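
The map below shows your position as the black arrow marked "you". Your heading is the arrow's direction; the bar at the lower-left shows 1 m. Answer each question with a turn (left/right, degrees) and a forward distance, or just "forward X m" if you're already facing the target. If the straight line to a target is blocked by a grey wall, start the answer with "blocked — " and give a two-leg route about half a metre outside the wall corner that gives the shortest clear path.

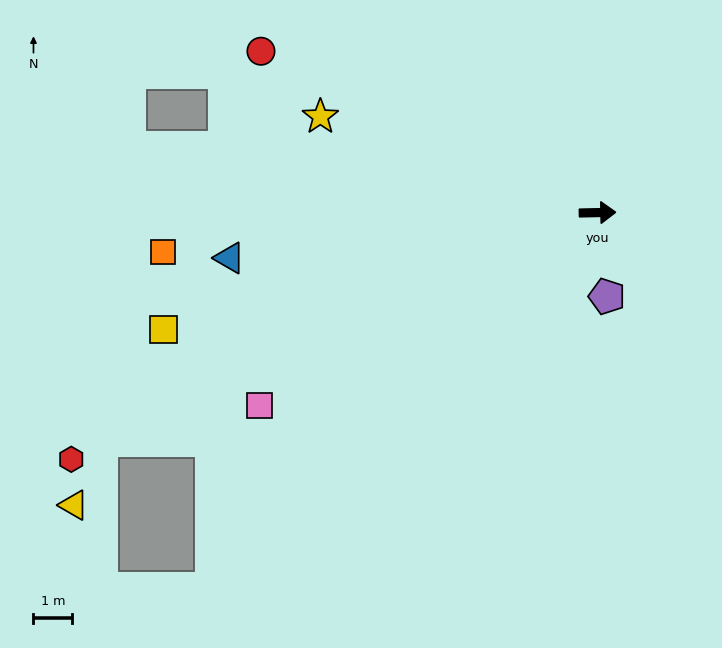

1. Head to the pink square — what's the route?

turn right 152°, forward 10.0 m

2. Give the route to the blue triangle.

turn right 174°, forward 9.5 m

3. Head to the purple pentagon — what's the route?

turn right 85°, forward 2.2 m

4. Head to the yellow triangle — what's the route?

blocked — turn right 157°, forward 14.0 m, then turn left 43°, forward 1.8 m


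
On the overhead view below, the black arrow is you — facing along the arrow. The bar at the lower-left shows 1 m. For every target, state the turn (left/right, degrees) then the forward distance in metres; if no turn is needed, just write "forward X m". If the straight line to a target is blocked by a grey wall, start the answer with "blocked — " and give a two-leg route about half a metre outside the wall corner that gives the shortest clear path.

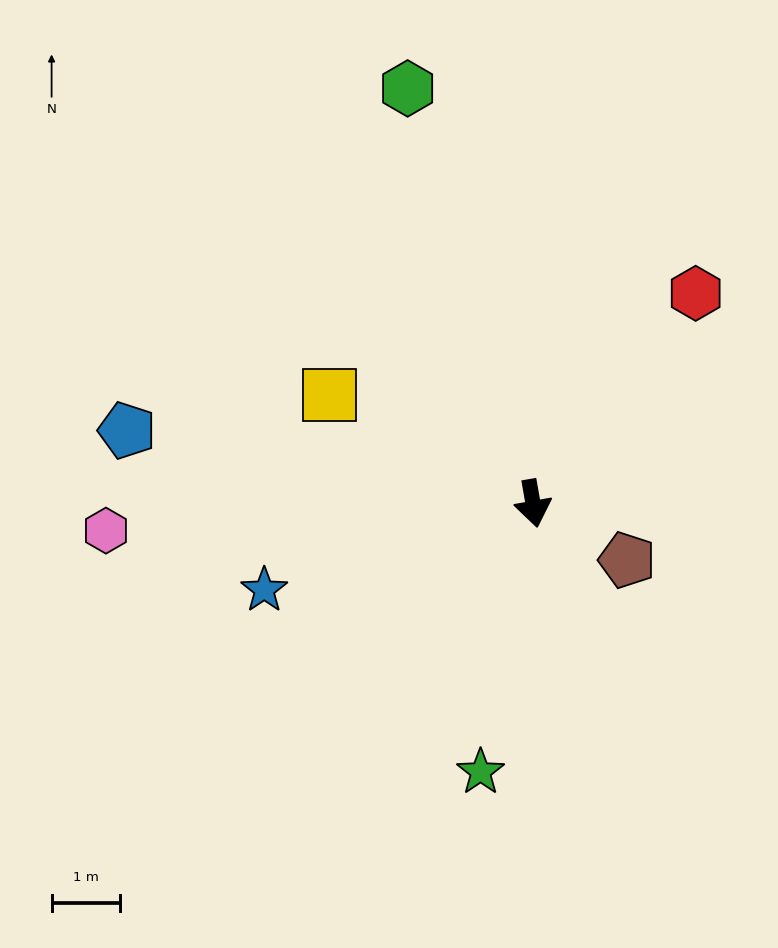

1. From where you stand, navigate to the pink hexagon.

turn right 96°, forward 6.3 m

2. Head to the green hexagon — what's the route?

turn right 173°, forward 6.4 m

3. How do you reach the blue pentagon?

turn right 110°, forward 6.0 m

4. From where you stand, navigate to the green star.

turn right 21°, forward 4.0 m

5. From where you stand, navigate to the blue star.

turn right 82°, forward 4.1 m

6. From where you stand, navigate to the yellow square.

turn right 128°, forward 3.4 m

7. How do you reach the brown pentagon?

turn left 49°, forward 1.6 m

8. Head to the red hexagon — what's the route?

turn left 132°, forward 3.9 m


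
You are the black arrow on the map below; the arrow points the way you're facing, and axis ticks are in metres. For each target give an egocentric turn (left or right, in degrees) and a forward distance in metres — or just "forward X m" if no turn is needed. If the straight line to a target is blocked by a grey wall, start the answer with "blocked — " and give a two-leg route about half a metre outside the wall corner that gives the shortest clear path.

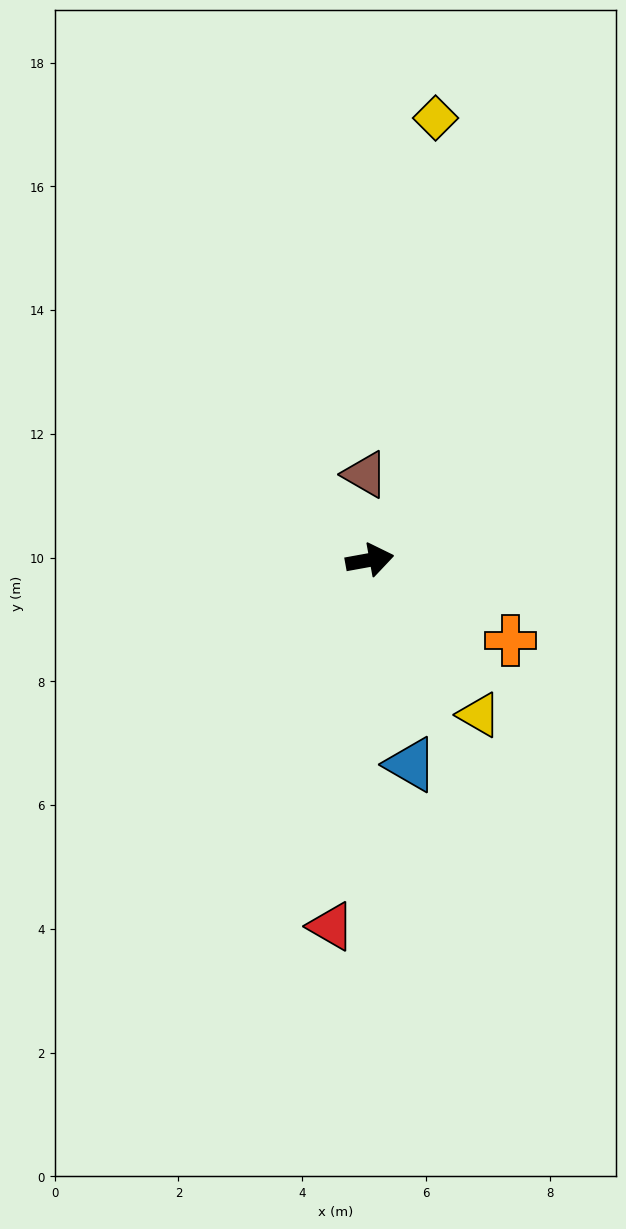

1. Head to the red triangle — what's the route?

turn right 106°, forward 6.0 m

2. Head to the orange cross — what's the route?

turn right 40°, forward 2.6 m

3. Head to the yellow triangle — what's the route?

turn right 65°, forward 3.1 m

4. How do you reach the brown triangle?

turn left 83°, forward 1.4 m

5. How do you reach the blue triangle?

turn right 89°, forward 3.4 m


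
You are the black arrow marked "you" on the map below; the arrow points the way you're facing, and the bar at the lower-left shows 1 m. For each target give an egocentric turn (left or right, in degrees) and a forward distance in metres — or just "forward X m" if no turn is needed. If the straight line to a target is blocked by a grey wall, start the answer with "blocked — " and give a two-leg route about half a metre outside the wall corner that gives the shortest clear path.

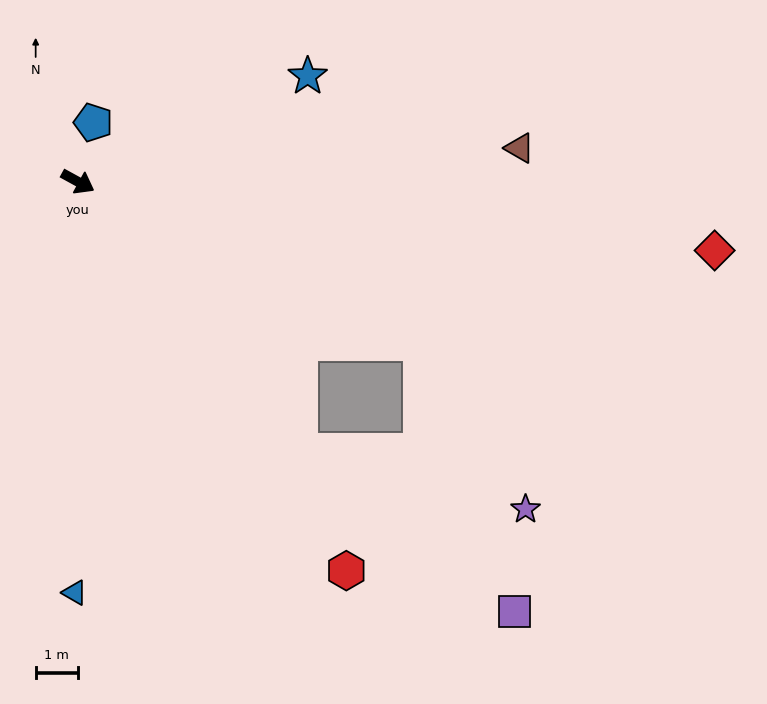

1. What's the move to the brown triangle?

turn left 33°, forward 10.5 m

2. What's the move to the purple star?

blocked — turn left 3°, forward 9.0 m, then turn right 32°, forward 4.6 m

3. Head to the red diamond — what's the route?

turn left 23°, forward 15.2 m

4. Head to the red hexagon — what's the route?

turn right 27°, forward 11.2 m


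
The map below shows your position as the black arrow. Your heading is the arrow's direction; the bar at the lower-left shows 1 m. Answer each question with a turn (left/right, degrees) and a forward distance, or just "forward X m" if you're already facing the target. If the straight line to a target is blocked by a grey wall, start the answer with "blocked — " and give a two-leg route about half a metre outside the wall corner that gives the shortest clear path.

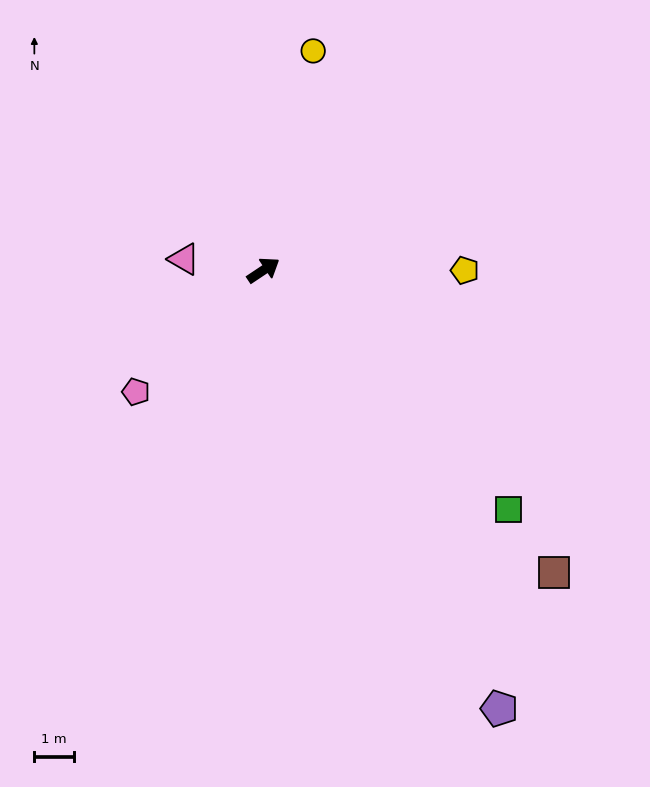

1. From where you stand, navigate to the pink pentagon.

turn right 170°, forward 4.5 m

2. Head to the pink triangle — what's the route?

turn left 138°, forward 2.0 m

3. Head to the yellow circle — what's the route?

turn left 44°, forward 5.7 m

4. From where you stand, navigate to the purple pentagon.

turn right 95°, forward 12.6 m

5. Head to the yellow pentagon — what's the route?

turn right 34°, forward 5.1 m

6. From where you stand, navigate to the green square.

turn right 78°, forward 8.6 m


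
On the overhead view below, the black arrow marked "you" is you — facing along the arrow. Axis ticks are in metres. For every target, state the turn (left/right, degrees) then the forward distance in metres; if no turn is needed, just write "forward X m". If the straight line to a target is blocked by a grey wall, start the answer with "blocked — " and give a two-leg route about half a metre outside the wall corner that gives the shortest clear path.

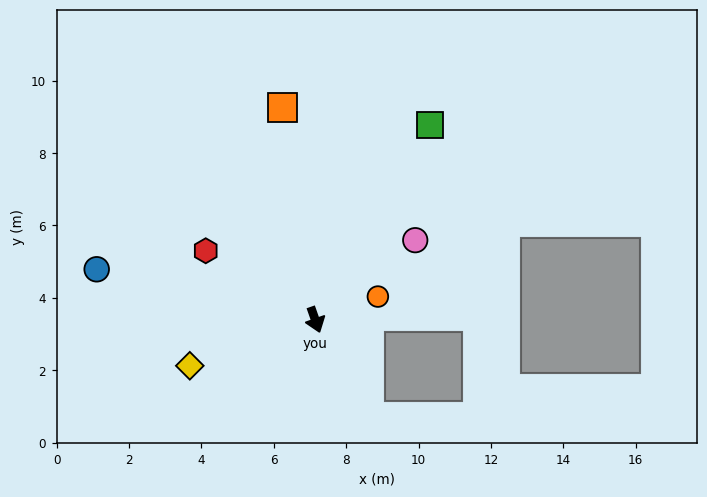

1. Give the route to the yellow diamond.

turn right 89°, forward 3.7 m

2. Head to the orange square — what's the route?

turn left 170°, forward 5.9 m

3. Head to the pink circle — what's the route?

turn left 109°, forward 3.5 m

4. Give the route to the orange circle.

turn left 91°, forward 1.8 m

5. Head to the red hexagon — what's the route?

turn right 142°, forward 3.6 m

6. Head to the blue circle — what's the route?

turn right 122°, forward 6.2 m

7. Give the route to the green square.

turn left 130°, forward 6.2 m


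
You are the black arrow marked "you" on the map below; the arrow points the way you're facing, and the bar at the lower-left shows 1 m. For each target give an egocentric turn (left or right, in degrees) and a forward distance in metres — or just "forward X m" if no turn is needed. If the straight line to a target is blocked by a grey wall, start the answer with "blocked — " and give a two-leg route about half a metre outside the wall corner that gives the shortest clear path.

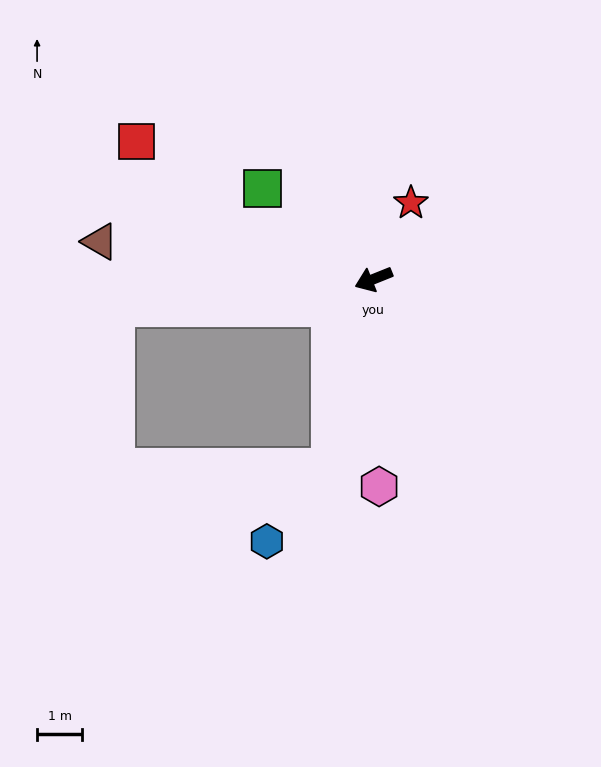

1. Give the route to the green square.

turn right 61°, forward 3.2 m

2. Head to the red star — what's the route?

turn right 138°, forward 1.9 m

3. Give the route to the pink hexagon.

turn left 70°, forward 4.6 m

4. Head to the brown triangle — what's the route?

turn right 30°, forward 6.1 m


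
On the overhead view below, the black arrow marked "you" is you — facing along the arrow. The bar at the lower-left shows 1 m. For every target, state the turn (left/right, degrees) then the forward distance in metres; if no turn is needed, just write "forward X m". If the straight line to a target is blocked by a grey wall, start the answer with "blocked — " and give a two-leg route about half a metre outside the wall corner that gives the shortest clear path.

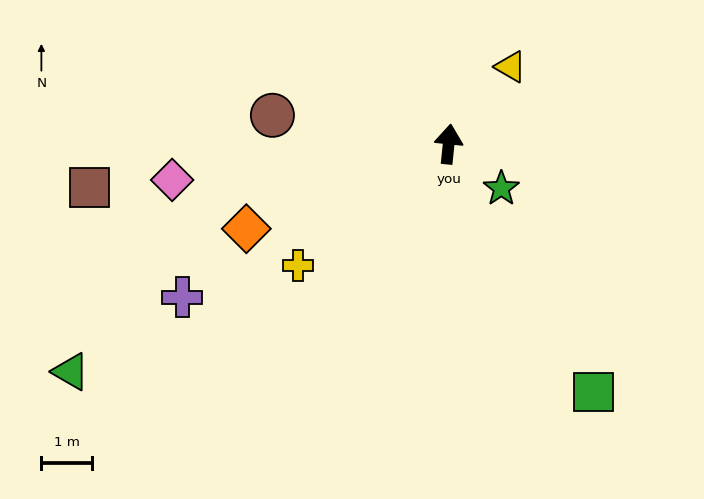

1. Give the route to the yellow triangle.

turn right 33°, forward 1.9 m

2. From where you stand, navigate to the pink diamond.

turn left 103°, forward 5.5 m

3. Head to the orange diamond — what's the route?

turn left 119°, forward 4.3 m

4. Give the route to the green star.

turn right 124°, forward 1.4 m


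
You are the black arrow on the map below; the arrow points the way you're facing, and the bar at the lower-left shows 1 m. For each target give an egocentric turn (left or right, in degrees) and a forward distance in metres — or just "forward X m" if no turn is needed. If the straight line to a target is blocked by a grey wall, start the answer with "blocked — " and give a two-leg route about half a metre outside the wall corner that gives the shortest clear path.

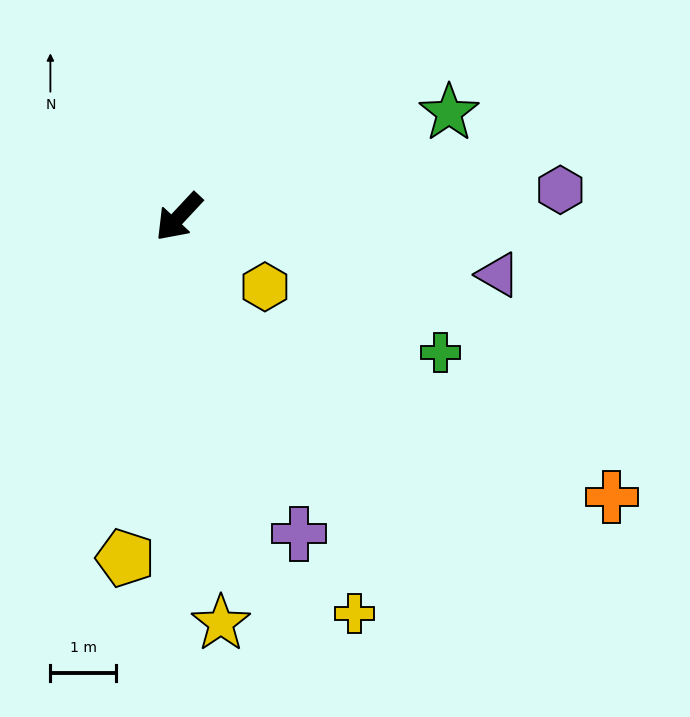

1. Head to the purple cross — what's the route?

turn left 64°, forward 5.2 m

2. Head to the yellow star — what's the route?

turn left 49°, forward 6.2 m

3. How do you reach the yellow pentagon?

turn left 34°, forward 5.3 m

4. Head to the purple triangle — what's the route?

turn left 123°, forward 5.0 m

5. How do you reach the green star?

turn left 154°, forward 4.4 m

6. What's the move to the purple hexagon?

turn left 137°, forward 5.9 m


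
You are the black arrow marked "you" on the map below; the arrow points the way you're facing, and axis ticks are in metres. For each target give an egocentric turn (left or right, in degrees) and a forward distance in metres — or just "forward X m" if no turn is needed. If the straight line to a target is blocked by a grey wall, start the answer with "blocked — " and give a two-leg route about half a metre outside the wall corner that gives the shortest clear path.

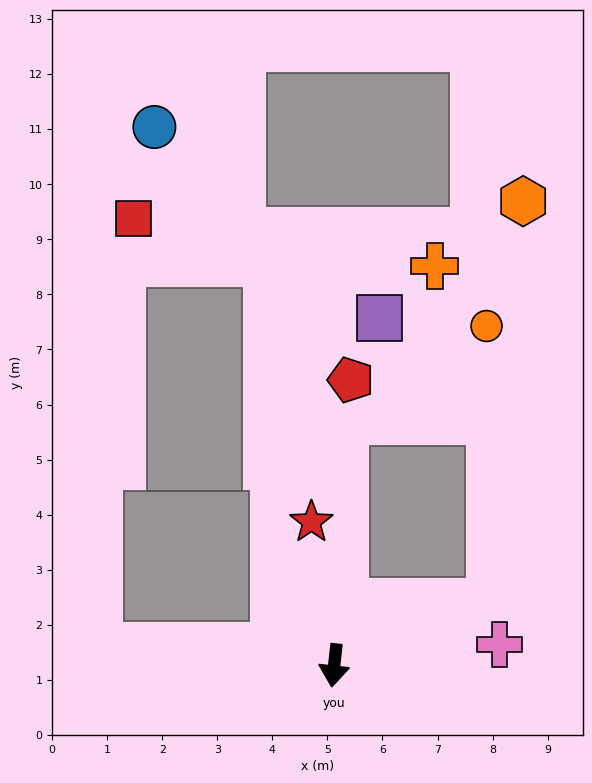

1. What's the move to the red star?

turn right 165°, forward 2.6 m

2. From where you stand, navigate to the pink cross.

turn left 104°, forward 3.0 m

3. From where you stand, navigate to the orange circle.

blocked — turn left 119°, forward 3.1 m, then turn left 68°, forward 5.0 m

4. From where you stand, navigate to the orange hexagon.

blocked — turn left 119°, forward 3.1 m, then turn left 63°, forward 7.3 m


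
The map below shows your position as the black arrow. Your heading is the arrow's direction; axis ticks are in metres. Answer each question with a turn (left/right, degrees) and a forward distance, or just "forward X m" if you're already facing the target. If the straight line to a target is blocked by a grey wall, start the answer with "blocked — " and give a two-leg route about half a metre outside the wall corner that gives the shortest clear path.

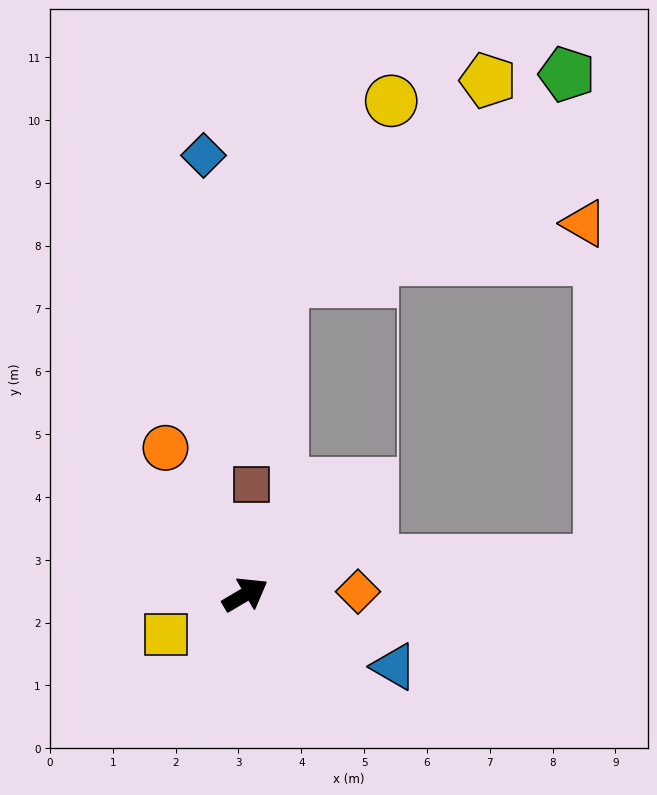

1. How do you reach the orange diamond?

turn right 29°, forward 1.8 m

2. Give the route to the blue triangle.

turn right 56°, forward 2.6 m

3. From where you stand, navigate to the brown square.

turn left 56°, forward 1.8 m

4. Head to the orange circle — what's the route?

turn left 88°, forward 2.7 m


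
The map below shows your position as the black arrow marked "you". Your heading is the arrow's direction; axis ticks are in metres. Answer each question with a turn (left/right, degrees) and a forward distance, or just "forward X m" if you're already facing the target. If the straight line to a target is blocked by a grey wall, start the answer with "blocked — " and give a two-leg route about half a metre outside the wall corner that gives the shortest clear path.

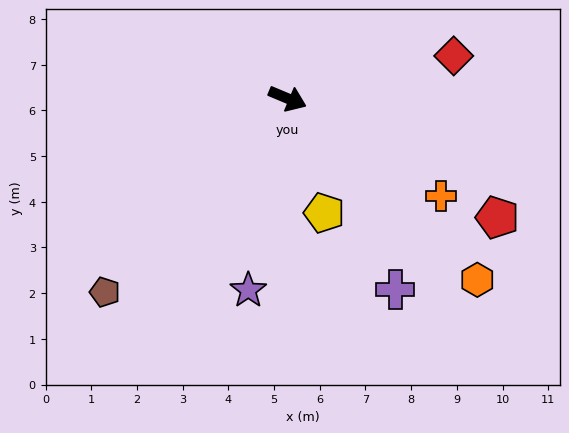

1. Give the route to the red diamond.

turn left 37°, forward 3.8 m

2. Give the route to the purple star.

turn right 79°, forward 4.3 m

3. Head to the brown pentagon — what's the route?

turn right 111°, forward 5.8 m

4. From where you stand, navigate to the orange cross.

turn right 10°, forward 4.0 m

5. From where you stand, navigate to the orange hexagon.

turn right 21°, forward 5.7 m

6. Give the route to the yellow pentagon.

turn right 50°, forward 2.6 m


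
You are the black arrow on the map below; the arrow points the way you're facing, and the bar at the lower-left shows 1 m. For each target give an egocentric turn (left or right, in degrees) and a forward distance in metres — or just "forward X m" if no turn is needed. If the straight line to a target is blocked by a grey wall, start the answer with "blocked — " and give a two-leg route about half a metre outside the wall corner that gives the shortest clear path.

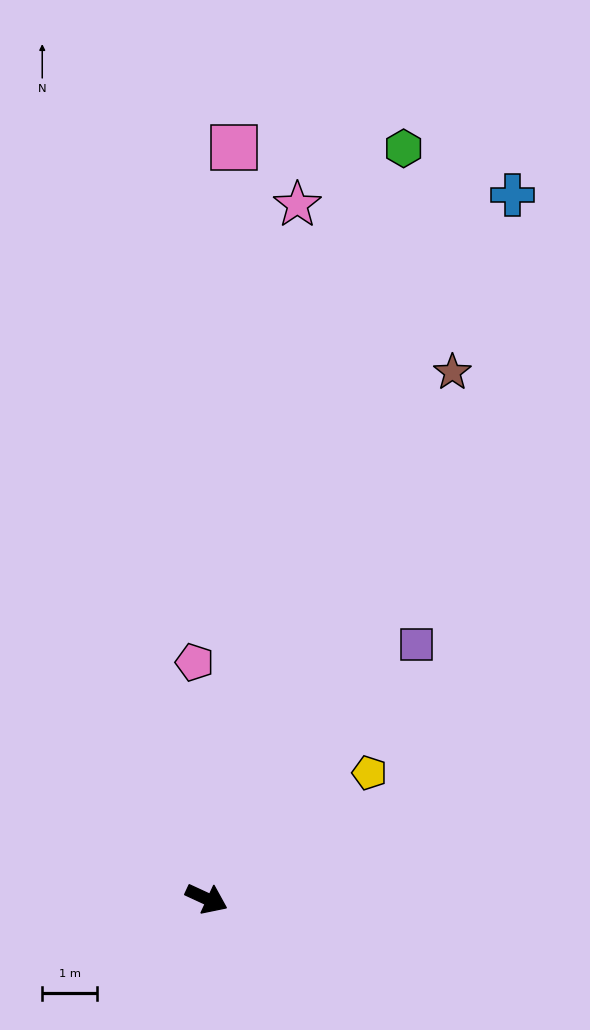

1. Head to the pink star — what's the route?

turn left 107°, forward 12.7 m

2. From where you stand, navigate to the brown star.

turn left 90°, forward 10.5 m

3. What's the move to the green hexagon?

turn left 100°, forward 14.1 m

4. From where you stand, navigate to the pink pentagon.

turn left 118°, forward 4.3 m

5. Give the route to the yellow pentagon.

turn left 63°, forward 3.7 m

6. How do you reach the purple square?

turn left 75°, forward 6.0 m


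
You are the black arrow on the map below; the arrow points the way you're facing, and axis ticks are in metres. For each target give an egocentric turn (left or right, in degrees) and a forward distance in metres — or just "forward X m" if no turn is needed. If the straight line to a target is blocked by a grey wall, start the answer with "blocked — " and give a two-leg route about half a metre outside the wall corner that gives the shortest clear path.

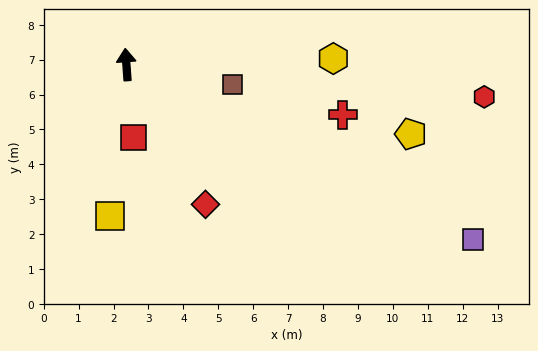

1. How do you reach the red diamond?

turn right 155°, forward 4.6 m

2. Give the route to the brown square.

turn right 105°, forward 3.1 m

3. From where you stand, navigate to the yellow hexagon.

turn right 92°, forward 5.9 m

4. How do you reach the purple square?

turn right 121°, forward 11.1 m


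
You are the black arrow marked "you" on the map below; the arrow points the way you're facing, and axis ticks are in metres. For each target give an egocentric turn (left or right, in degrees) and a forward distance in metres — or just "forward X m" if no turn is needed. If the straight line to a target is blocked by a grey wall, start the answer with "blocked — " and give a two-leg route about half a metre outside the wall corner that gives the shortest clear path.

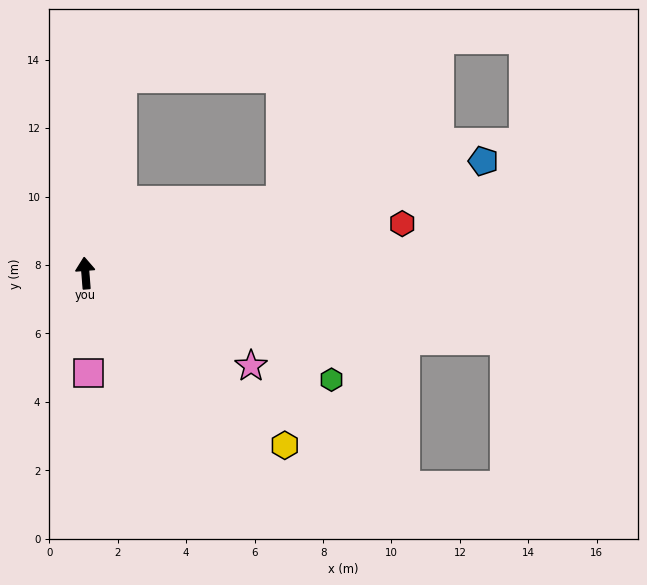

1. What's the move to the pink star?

turn right 124°, forward 5.6 m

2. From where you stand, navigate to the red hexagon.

turn right 86°, forward 9.4 m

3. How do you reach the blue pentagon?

turn right 79°, forward 12.1 m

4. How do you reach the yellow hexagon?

turn right 135°, forward 7.7 m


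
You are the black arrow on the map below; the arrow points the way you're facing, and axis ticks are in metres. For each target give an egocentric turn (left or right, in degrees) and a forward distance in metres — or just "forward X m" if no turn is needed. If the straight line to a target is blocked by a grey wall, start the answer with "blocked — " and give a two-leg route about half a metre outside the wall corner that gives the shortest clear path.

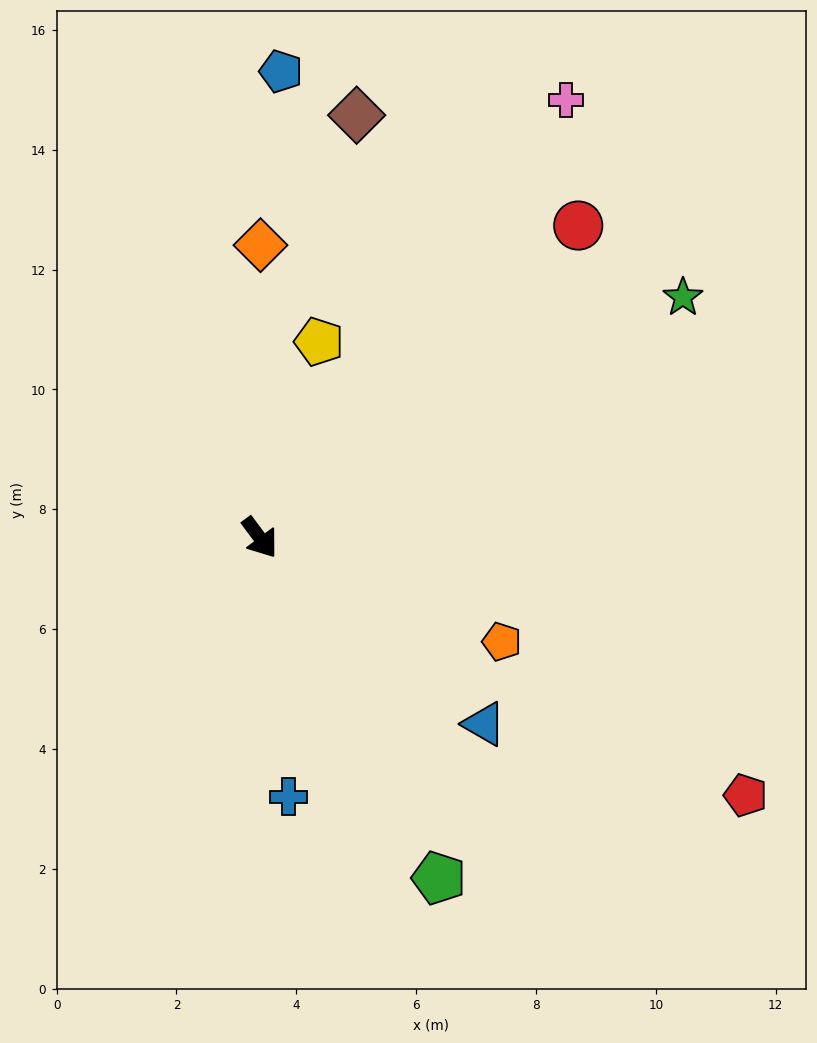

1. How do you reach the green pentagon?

turn right 9°, forward 6.4 m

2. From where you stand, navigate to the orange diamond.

turn left 143°, forward 4.9 m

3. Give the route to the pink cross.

turn left 108°, forward 8.9 m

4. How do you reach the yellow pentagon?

turn left 126°, forward 3.4 m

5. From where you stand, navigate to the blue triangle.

turn left 14°, forward 4.9 m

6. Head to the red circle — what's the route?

turn left 98°, forward 7.4 m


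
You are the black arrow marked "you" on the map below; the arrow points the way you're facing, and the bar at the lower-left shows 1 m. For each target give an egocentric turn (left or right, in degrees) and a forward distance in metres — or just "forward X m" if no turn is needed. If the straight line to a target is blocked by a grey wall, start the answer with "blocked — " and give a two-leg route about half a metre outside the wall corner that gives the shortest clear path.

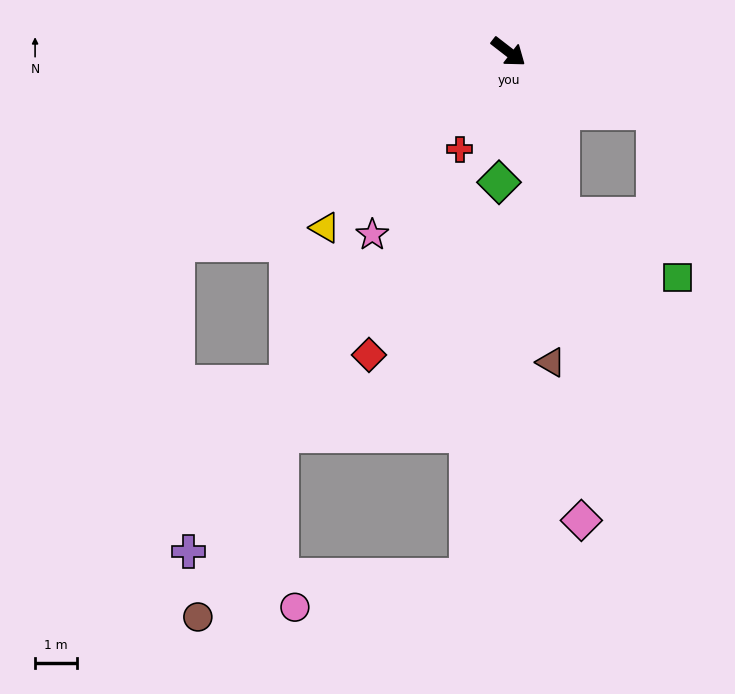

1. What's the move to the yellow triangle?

turn right 98°, forward 6.0 m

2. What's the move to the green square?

blocked — turn right 34°, forward 4.1 m, then turn left 43°, forward 3.1 m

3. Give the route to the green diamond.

turn right 56°, forward 3.1 m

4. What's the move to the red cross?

turn right 79°, forward 2.6 m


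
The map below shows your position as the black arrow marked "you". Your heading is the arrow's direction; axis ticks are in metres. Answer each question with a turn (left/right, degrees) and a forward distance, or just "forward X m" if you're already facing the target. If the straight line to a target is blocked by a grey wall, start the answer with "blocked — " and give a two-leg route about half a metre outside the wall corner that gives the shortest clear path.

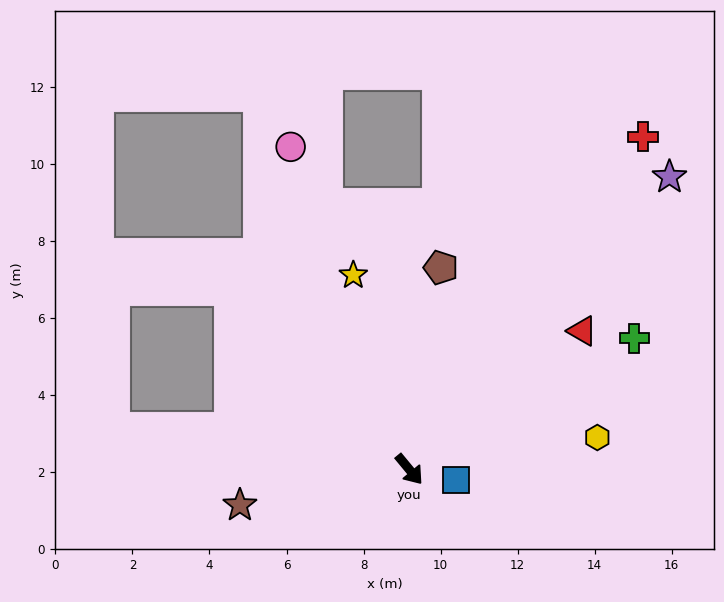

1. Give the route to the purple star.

turn left 99°, forward 10.2 m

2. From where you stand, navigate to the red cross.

turn left 105°, forward 10.6 m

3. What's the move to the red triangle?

turn left 89°, forward 5.8 m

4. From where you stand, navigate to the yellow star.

turn left 156°, forward 5.2 m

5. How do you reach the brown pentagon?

turn left 131°, forward 5.3 m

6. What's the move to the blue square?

turn left 38°, forward 1.3 m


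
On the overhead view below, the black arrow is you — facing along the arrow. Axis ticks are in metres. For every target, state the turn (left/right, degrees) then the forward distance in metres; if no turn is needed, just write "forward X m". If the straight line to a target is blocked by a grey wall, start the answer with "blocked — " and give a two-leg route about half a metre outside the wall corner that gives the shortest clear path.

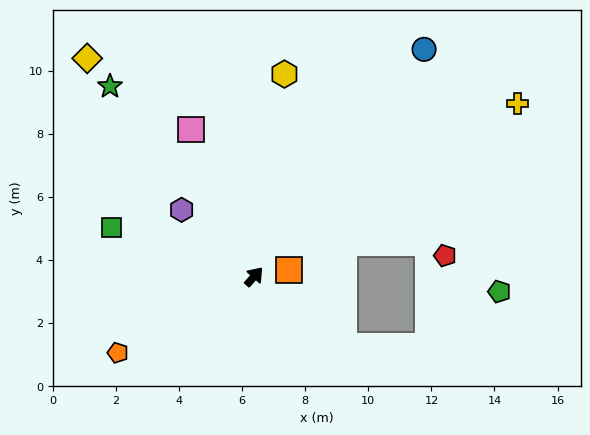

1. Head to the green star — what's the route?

turn left 79°, forward 7.6 m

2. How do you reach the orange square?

turn right 38°, forward 1.1 m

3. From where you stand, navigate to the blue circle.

turn left 5°, forward 9.0 m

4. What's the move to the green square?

turn left 112°, forward 4.8 m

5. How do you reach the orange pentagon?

turn left 161°, forward 4.9 m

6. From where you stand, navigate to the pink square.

turn left 65°, forward 5.1 m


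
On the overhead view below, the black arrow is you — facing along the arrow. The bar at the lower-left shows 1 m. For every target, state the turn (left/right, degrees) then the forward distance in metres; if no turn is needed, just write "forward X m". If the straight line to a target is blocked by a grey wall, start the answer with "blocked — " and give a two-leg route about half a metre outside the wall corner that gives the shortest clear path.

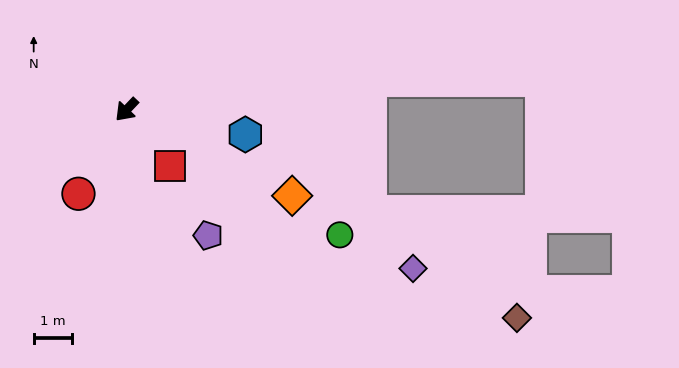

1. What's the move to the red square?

turn left 81°, forward 1.8 m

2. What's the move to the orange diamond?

turn left 106°, forward 4.9 m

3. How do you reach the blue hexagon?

turn left 122°, forward 3.2 m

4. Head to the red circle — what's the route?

turn left 14°, forward 2.5 m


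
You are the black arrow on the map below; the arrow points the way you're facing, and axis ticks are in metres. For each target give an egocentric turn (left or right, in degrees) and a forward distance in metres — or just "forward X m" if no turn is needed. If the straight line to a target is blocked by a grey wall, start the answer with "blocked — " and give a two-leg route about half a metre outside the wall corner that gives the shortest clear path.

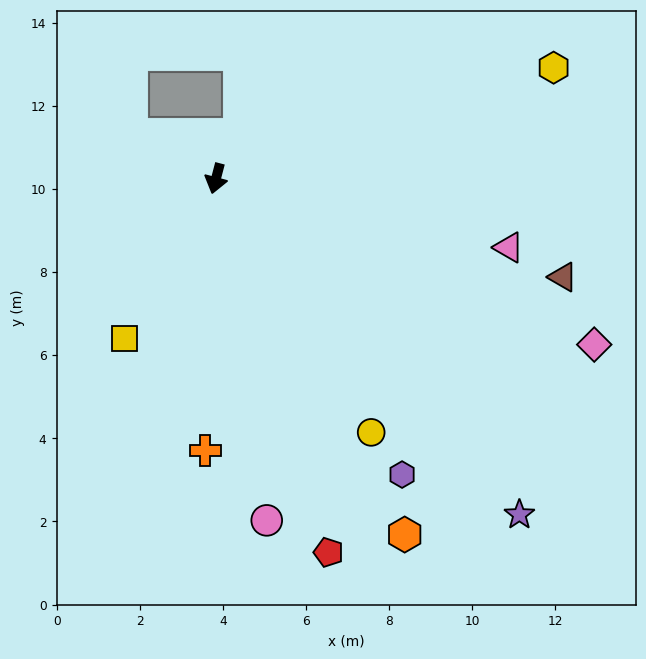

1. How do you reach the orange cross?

turn left 12°, forward 6.6 m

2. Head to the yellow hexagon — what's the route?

turn left 123°, forward 8.6 m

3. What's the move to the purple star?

turn left 57°, forward 10.9 m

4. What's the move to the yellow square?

turn right 15°, forward 4.4 m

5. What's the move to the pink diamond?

turn left 81°, forward 9.9 m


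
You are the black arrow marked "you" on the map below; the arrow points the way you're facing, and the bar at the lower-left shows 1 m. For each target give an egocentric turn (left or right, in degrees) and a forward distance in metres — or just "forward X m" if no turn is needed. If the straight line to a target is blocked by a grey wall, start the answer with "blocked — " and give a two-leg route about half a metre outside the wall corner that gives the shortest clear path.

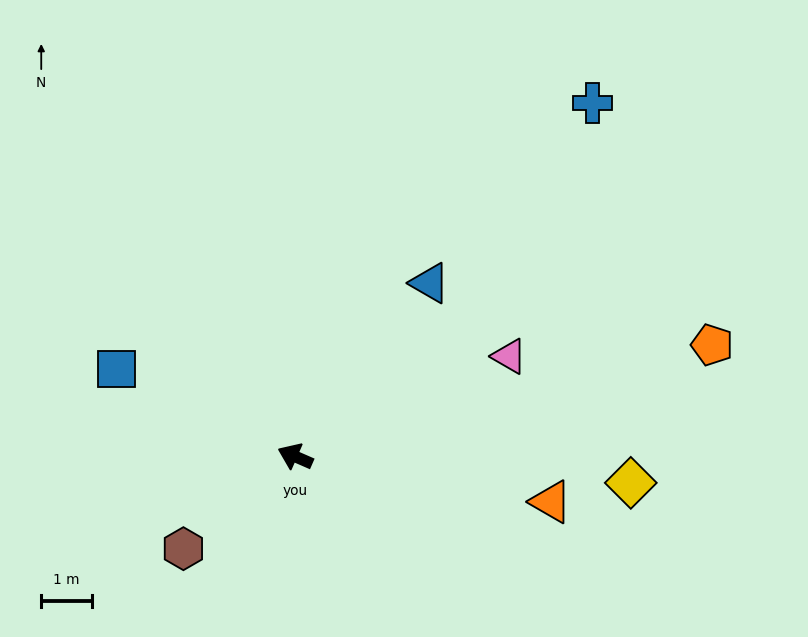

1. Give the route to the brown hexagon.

turn left 63°, forward 2.9 m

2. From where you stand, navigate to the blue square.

turn right 3°, forward 3.9 m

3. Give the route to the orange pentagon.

turn right 141°, forward 8.6 m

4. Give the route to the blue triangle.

turn right 104°, forward 4.4 m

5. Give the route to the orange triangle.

turn right 166°, forward 5.1 m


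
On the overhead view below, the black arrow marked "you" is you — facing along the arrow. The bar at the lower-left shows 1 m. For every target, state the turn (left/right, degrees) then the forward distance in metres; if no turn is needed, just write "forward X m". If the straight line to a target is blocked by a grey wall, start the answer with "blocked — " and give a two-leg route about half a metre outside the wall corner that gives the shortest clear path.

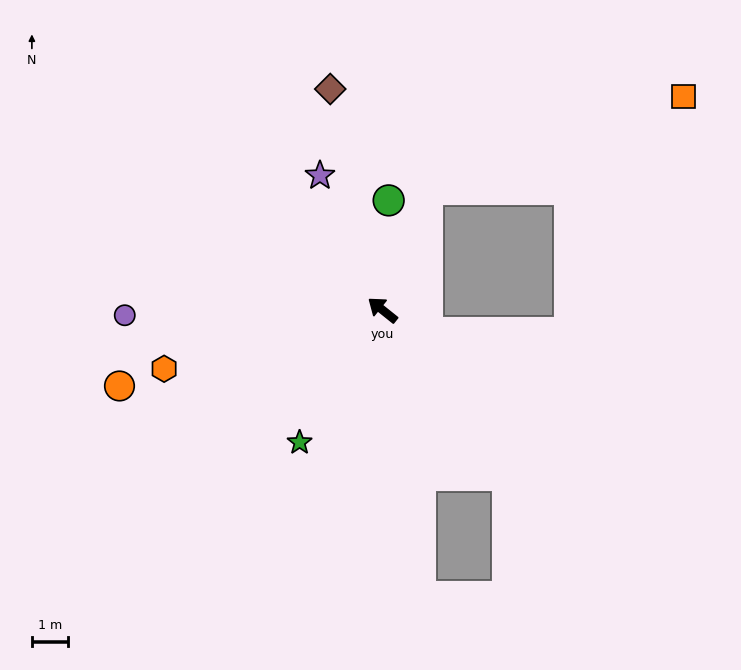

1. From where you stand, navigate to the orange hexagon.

turn left 54°, forward 6.2 m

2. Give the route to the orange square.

blocked — turn right 72°, forward 3.5 m, then turn right 49°, forward 7.5 m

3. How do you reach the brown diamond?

turn right 38°, forward 6.3 m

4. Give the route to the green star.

turn left 97°, forward 4.3 m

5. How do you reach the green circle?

turn right 55°, forward 3.0 m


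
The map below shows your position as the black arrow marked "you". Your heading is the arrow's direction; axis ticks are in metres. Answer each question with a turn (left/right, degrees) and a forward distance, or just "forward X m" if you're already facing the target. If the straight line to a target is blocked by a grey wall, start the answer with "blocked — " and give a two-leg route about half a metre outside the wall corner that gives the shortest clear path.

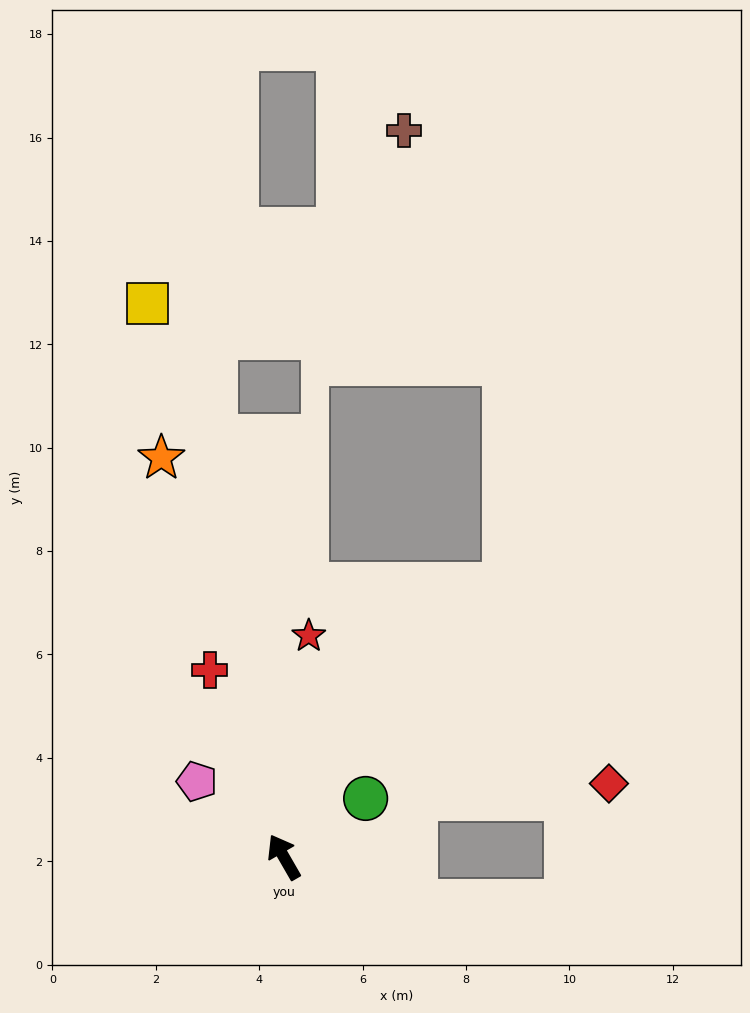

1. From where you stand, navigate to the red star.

turn right 36°, forward 4.3 m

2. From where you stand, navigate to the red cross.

turn right 8°, forward 3.9 m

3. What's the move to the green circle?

turn right 84°, forward 1.9 m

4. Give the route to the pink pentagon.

turn left 19°, forward 2.2 m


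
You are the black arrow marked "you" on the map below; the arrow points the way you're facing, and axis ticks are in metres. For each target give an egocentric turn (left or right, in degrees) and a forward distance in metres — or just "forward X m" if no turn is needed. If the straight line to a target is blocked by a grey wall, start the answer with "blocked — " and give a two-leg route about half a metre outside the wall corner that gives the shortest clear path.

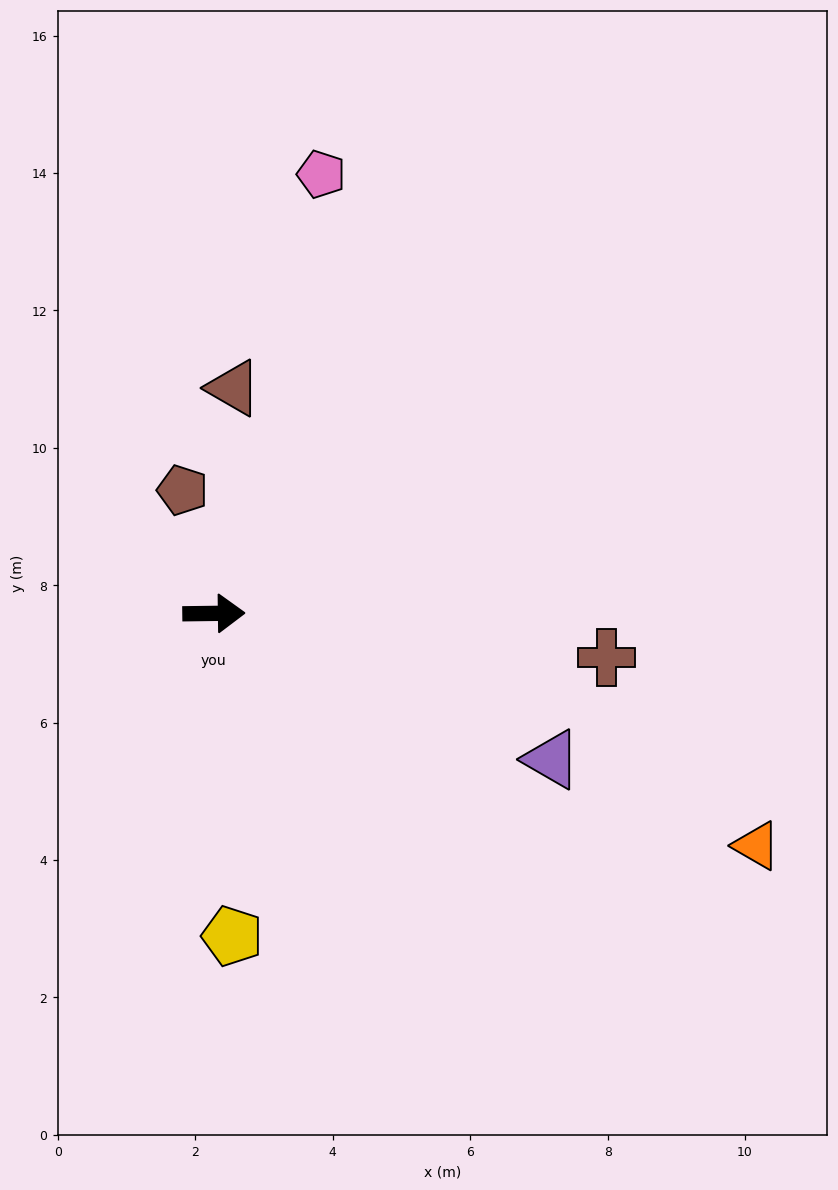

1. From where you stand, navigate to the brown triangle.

turn left 84°, forward 3.3 m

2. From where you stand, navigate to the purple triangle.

turn right 24°, forward 5.4 m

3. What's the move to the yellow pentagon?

turn right 87°, forward 4.7 m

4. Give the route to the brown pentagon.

turn left 104°, forward 1.9 m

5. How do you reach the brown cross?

turn right 7°, forward 5.8 m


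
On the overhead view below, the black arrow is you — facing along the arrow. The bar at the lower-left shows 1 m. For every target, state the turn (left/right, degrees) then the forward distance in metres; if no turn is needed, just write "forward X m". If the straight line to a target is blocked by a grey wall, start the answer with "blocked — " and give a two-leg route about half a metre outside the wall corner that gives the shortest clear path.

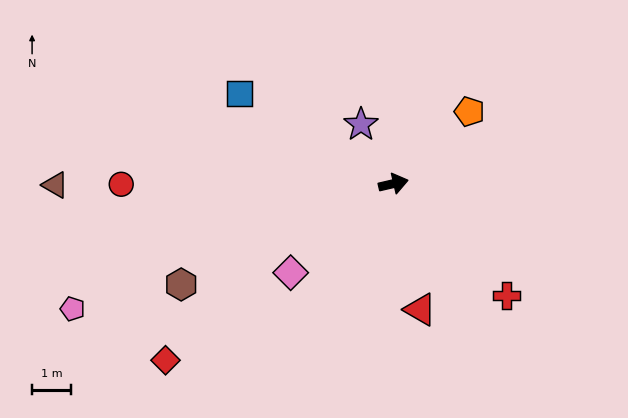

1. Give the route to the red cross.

turn right 58°, forward 4.1 m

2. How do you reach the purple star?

turn left 106°, forward 1.8 m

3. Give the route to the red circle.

turn left 167°, forward 7.1 m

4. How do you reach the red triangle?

turn right 91°, forward 3.3 m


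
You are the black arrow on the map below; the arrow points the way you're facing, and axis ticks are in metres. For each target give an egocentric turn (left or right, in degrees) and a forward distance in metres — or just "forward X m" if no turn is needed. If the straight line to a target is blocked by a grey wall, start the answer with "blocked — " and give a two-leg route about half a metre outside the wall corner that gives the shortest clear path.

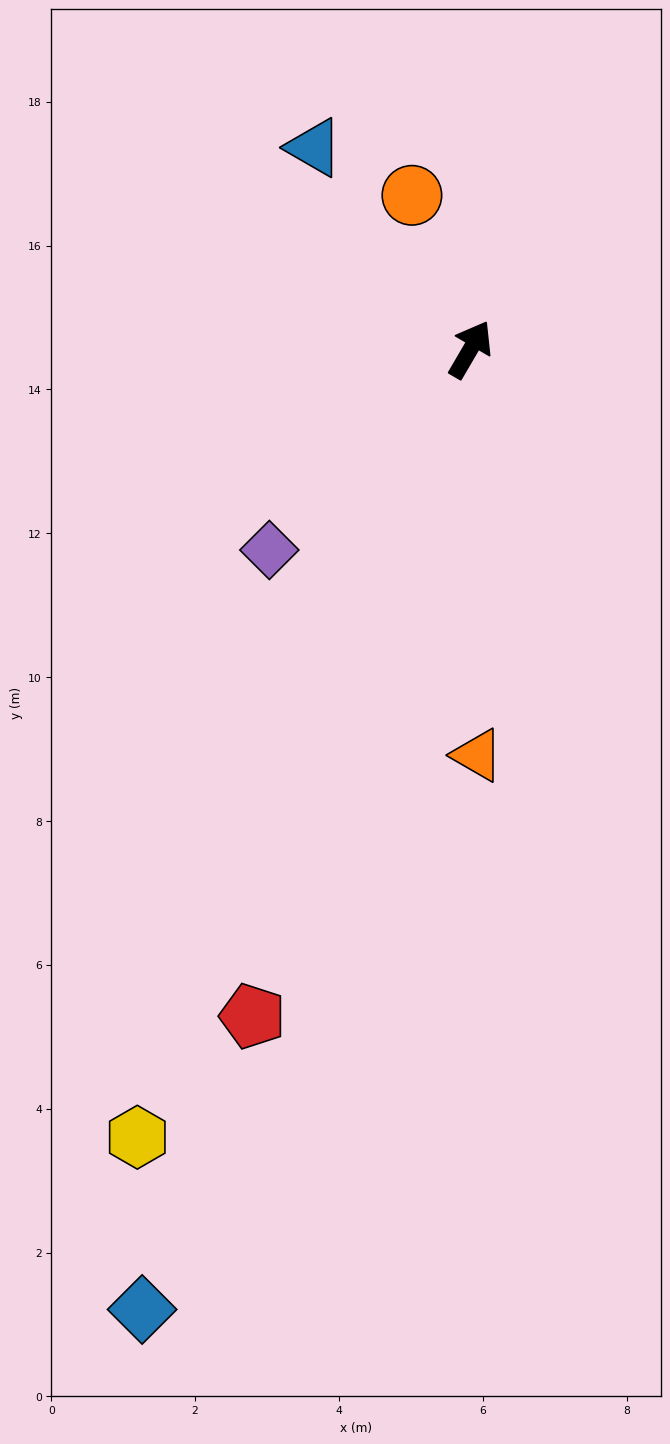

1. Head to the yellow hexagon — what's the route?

turn right 173°, forward 11.9 m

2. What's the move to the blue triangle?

turn left 68°, forward 3.5 m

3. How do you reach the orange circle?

turn left 51°, forward 2.3 m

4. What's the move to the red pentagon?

turn right 168°, forward 9.8 m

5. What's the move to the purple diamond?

turn left 165°, forward 3.9 m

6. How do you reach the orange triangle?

turn right 149°, forward 5.6 m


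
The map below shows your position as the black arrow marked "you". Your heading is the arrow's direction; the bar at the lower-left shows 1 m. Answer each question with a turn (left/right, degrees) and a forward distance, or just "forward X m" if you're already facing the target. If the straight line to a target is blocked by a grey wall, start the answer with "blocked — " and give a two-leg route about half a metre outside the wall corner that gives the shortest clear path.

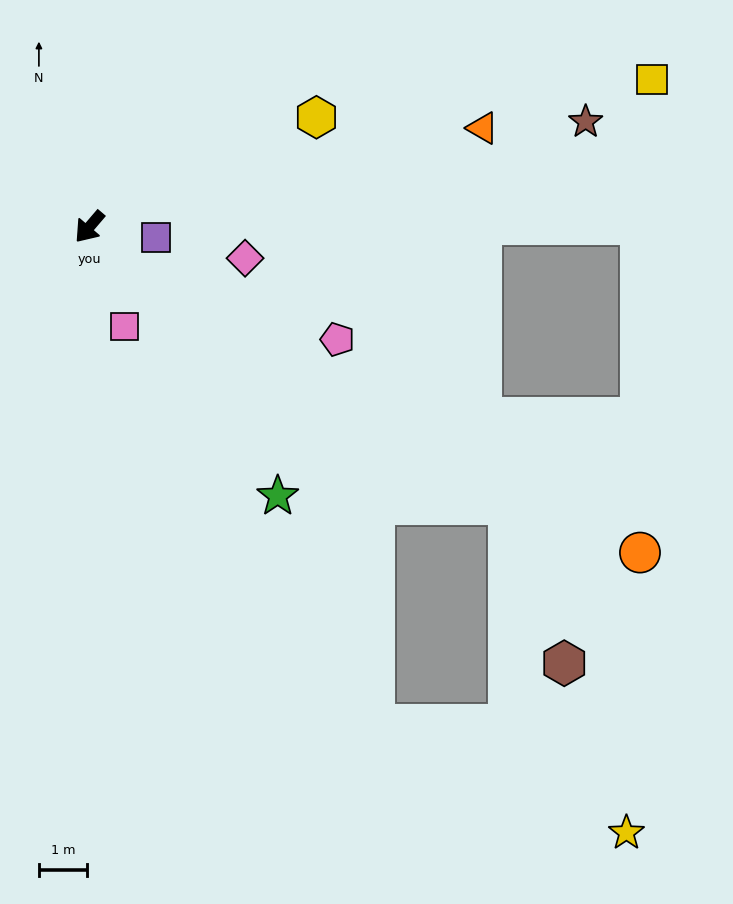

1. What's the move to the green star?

turn left 75°, forward 6.9 m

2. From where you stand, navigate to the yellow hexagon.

turn left 156°, forward 5.3 m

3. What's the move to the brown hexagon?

blocked — turn left 97°, forward 10.5 m, then turn right 37°, forward 3.5 m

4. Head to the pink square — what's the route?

turn left 60°, forward 2.2 m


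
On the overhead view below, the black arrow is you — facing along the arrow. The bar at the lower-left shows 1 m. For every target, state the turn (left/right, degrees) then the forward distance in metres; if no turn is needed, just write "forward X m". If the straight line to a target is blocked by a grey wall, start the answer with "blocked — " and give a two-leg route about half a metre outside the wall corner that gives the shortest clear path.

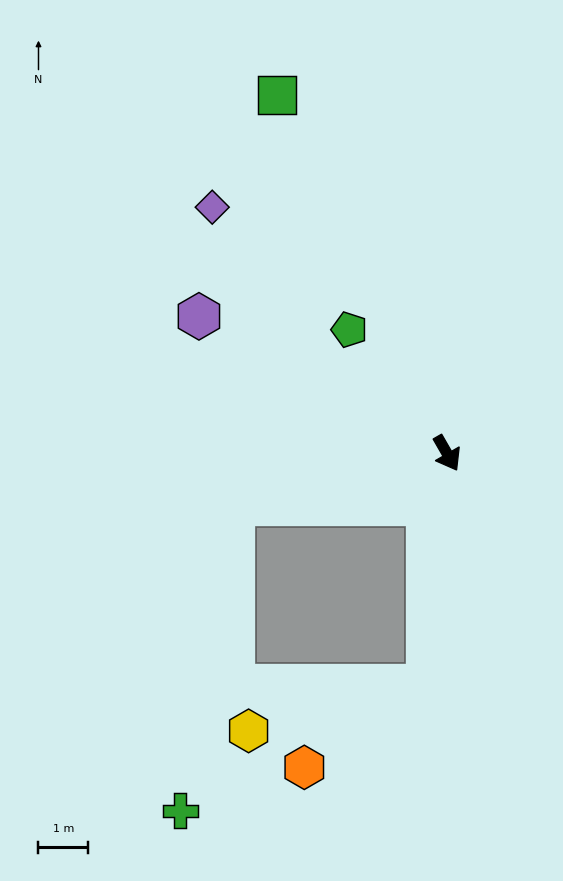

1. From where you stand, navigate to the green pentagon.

turn right 172°, forward 3.2 m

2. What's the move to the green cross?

blocked — turn right 106°, forward 4.4 m, then turn left 66°, forward 6.3 m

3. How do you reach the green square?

turn left 176°, forward 8.0 m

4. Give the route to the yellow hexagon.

blocked — turn right 35°, forward 4.7 m, then turn right 70°, forward 3.7 m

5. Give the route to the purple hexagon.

turn right 149°, forward 5.7 m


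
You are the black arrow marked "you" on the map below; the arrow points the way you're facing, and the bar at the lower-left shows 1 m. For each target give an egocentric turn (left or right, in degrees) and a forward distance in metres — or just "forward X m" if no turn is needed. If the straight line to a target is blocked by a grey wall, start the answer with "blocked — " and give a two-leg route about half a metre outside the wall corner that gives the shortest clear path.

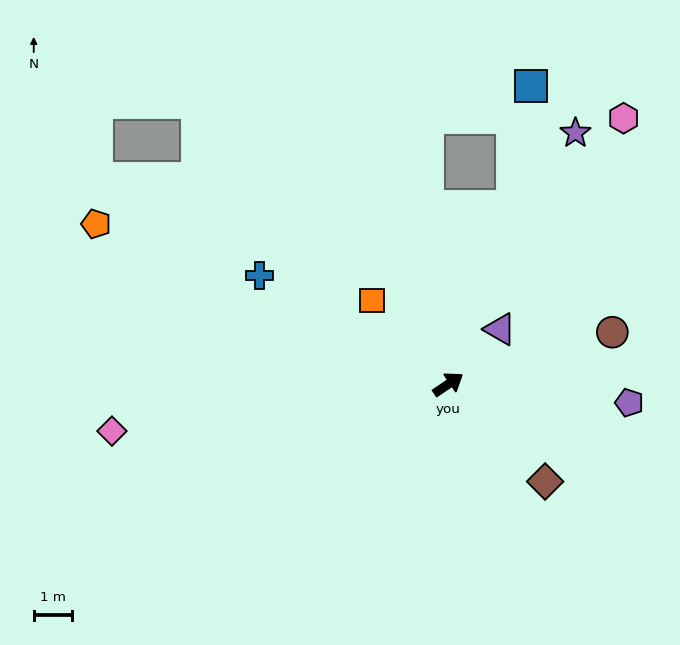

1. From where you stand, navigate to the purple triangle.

turn left 13°, forward 2.0 m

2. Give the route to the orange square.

turn left 98°, forward 3.0 m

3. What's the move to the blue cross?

turn left 116°, forward 5.7 m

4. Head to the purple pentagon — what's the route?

turn right 40°, forward 4.8 m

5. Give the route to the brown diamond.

turn right 79°, forward 3.6 m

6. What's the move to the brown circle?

turn right 17°, forward 4.5 m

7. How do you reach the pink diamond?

turn left 154°, forward 8.9 m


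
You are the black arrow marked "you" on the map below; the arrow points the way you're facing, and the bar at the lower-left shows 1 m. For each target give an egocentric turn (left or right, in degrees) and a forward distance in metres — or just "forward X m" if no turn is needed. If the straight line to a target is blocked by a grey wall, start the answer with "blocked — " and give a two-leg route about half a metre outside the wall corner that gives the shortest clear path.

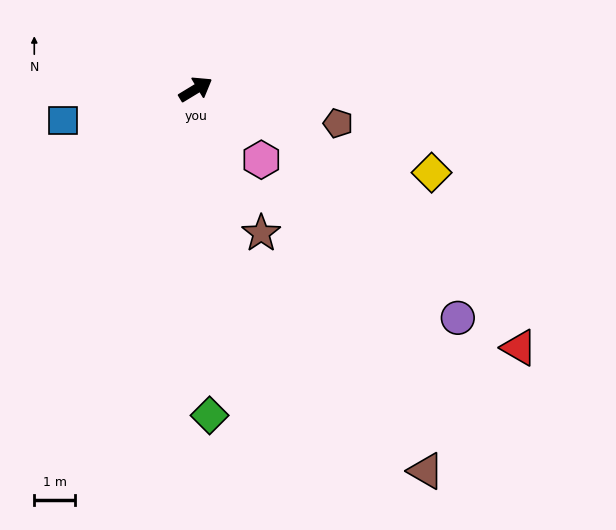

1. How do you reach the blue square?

turn left 162°, forward 3.4 m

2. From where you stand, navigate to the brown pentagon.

turn right 45°, forward 3.6 m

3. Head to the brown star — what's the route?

turn right 97°, forward 3.9 m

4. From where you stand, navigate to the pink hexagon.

turn right 78°, forward 2.4 m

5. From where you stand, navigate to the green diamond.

turn right 119°, forward 8.1 m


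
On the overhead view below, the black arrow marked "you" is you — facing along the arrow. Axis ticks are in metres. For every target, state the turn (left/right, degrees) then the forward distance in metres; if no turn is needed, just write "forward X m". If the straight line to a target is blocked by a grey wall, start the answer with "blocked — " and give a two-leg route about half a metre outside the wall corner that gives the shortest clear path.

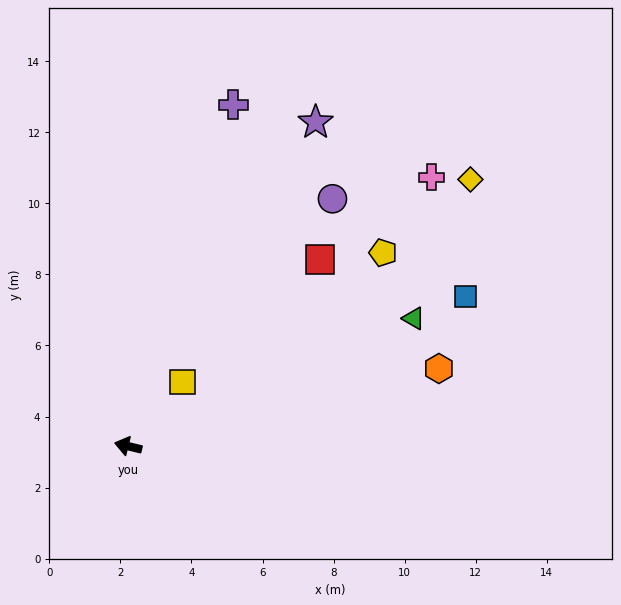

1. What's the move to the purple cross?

turn right 93°, forward 10.1 m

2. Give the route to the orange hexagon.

turn right 152°, forward 9.0 m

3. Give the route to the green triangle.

turn right 142°, forward 8.8 m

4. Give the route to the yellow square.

turn right 117°, forward 2.4 m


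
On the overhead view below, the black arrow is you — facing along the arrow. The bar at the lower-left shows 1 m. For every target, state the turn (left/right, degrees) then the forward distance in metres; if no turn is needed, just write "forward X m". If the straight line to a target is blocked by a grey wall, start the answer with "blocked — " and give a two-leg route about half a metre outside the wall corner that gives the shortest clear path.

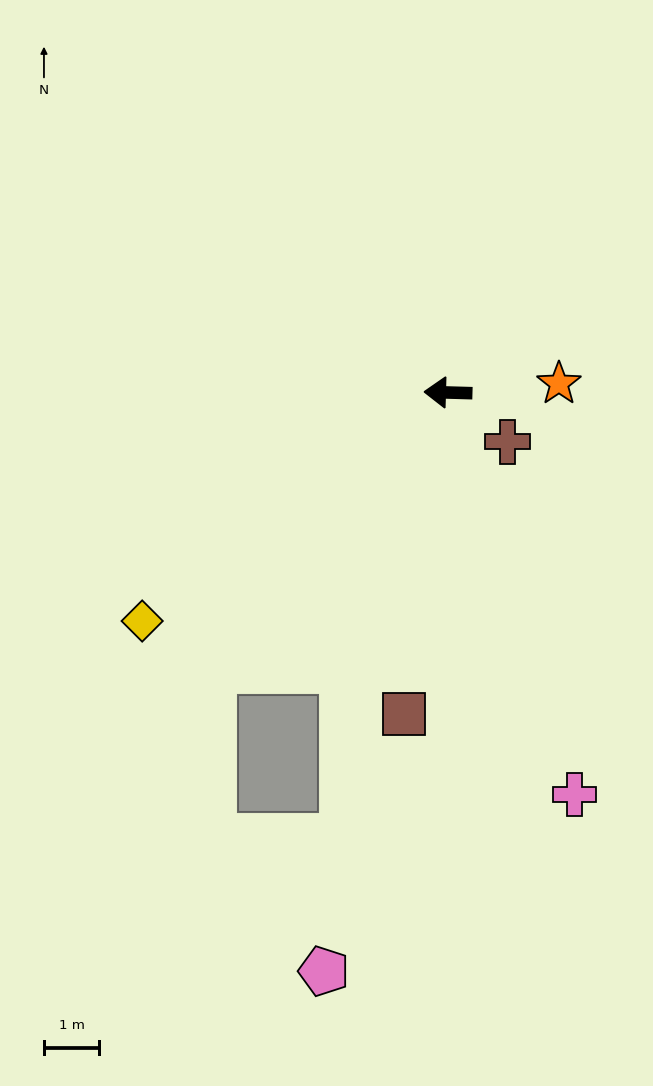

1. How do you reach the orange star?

turn right 174°, forward 2.0 m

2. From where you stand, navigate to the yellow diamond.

turn left 38°, forward 6.9 m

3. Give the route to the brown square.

turn left 84°, forward 5.9 m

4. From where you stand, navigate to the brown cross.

turn left 142°, forward 1.4 m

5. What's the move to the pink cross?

turn left 109°, forward 7.6 m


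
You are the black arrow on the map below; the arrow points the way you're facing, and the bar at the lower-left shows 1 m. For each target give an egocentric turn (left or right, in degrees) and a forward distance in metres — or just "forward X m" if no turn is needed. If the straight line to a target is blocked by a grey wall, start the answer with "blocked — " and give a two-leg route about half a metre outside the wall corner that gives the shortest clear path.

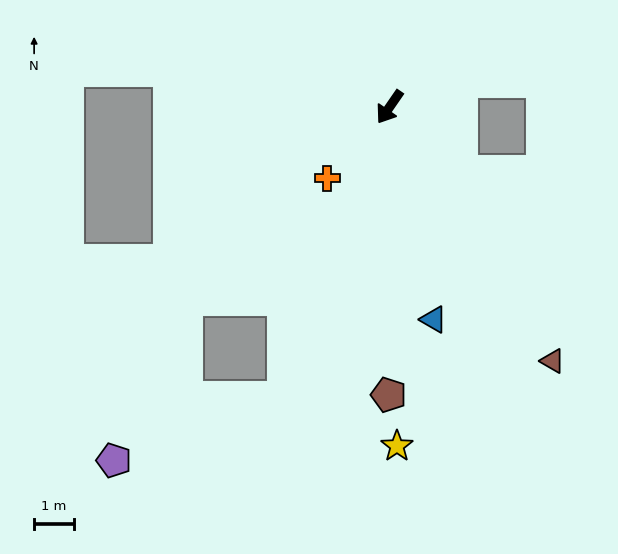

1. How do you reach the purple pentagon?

blocked — turn left 15°, forward 7.9 m, then turn right 50°, forward 4.6 m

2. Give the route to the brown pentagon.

turn left 34°, forward 7.3 m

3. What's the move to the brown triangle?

turn left 67°, forward 7.7 m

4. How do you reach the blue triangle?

turn left 46°, forward 5.5 m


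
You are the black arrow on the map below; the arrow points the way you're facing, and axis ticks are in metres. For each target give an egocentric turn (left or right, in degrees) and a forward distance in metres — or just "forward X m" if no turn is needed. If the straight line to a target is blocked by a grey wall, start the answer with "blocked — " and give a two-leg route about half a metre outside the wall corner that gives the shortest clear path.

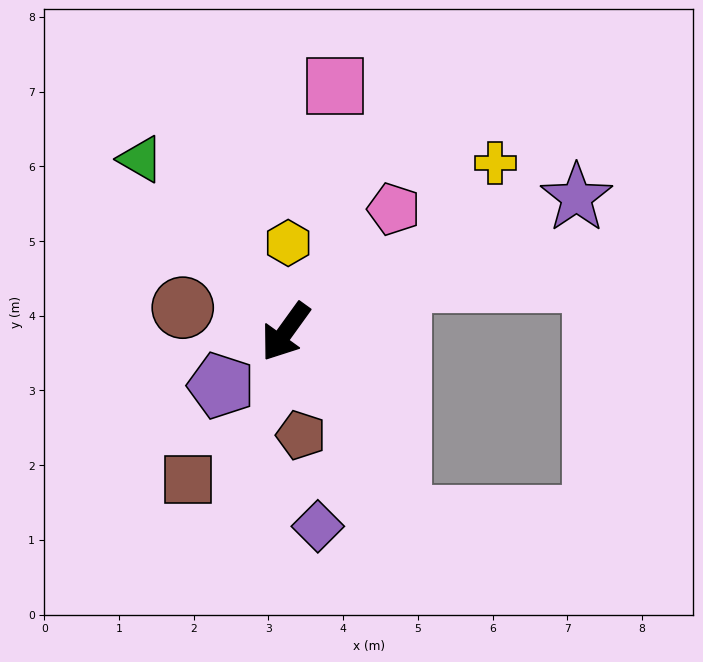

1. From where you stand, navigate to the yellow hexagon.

turn right 146°, forward 1.2 m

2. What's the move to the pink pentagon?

turn left 174°, forward 2.2 m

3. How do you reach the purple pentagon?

turn right 14°, forward 1.1 m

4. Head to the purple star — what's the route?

turn left 151°, forward 4.3 m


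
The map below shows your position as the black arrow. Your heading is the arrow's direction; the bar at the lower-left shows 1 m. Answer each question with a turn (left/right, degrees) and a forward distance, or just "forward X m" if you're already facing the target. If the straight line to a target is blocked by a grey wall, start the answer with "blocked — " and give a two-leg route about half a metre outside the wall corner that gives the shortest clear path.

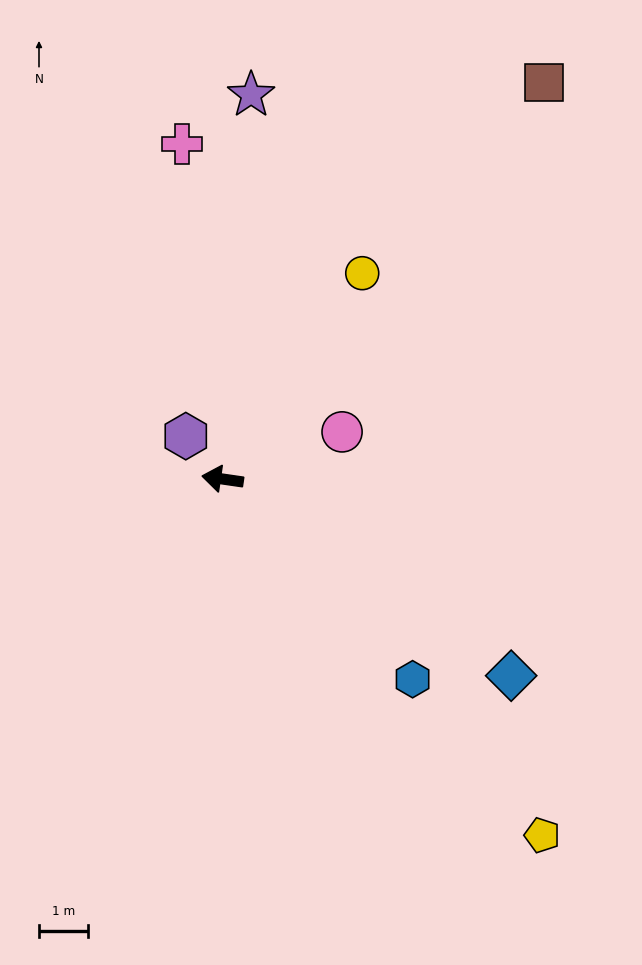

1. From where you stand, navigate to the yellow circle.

turn right 116°, forward 5.1 m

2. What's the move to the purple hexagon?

turn right 41°, forward 1.2 m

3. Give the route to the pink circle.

turn right 150°, forward 2.6 m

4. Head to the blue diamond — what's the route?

turn left 154°, forward 7.1 m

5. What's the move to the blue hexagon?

turn left 142°, forward 5.6 m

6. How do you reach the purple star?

turn right 86°, forward 7.9 m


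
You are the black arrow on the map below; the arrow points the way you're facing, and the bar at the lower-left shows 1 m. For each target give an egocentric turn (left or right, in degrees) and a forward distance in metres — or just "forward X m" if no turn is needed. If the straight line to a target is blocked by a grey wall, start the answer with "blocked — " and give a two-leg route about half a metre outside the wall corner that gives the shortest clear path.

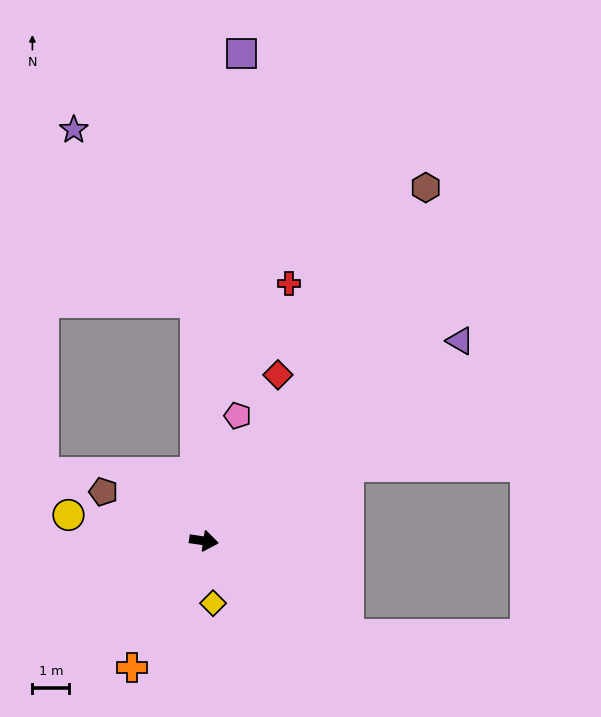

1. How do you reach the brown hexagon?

turn left 66°, forward 11.3 m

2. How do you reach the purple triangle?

turn left 46°, forward 8.8 m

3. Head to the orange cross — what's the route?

turn right 111°, forward 3.9 m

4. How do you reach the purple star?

blocked — turn left 100°, forward 6.5 m, then turn left 34°, forward 5.7 m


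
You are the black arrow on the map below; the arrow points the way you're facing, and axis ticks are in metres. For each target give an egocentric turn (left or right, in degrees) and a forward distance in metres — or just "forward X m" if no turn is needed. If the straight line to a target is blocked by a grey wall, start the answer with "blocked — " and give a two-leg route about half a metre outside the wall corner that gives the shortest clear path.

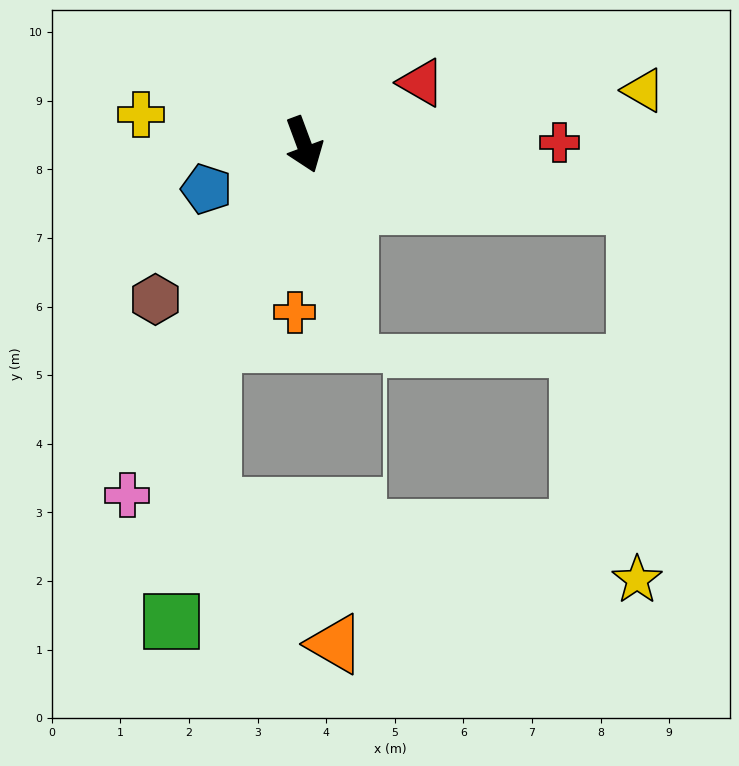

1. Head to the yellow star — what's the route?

blocked — turn left 59°, forward 4.9 m, then turn right 79°, forward 5.5 m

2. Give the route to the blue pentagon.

turn right 86°, forward 1.6 m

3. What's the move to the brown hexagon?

turn right 64°, forward 3.1 m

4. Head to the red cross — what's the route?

turn left 70°, forward 3.7 m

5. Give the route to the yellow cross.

turn right 121°, forward 2.4 m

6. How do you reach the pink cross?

turn right 47°, forward 5.7 m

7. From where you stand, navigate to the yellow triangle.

turn left 79°, forward 5.0 m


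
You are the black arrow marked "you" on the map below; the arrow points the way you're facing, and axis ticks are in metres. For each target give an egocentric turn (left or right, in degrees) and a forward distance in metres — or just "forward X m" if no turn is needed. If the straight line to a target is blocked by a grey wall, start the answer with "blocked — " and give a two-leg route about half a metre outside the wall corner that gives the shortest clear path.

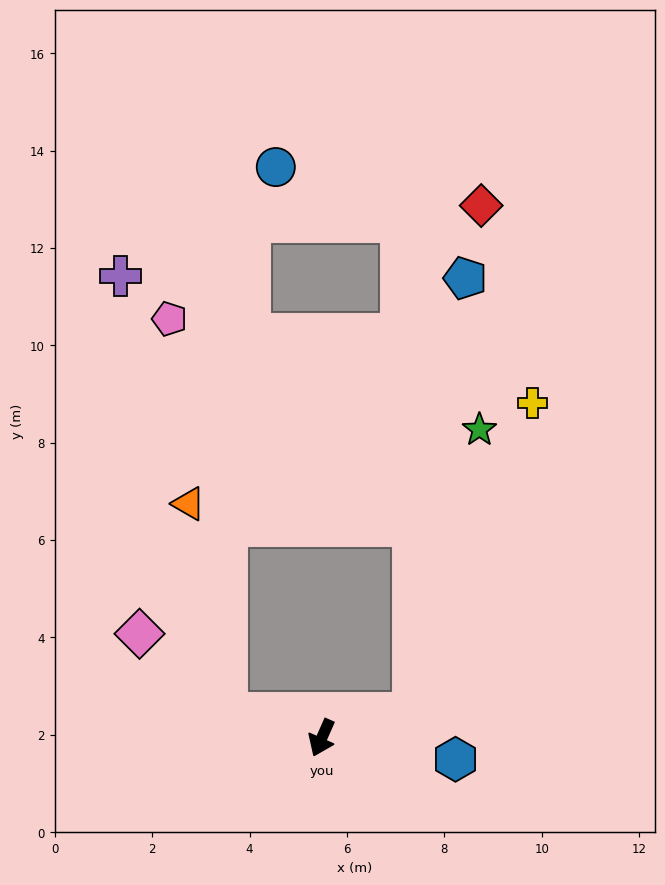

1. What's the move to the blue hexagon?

turn left 105°, forward 2.8 m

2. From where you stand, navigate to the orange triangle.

blocked — turn right 81°, forward 2.0 m, then turn right 65°, forward 4.4 m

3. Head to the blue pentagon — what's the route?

blocked — turn left 129°, forward 1.9 m, then turn left 68°, forward 9.0 m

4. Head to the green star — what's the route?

blocked — turn left 129°, forward 1.9 m, then turn left 62°, forward 6.0 m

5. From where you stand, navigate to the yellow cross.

blocked — turn left 129°, forward 1.9 m, then turn left 54°, forward 6.8 m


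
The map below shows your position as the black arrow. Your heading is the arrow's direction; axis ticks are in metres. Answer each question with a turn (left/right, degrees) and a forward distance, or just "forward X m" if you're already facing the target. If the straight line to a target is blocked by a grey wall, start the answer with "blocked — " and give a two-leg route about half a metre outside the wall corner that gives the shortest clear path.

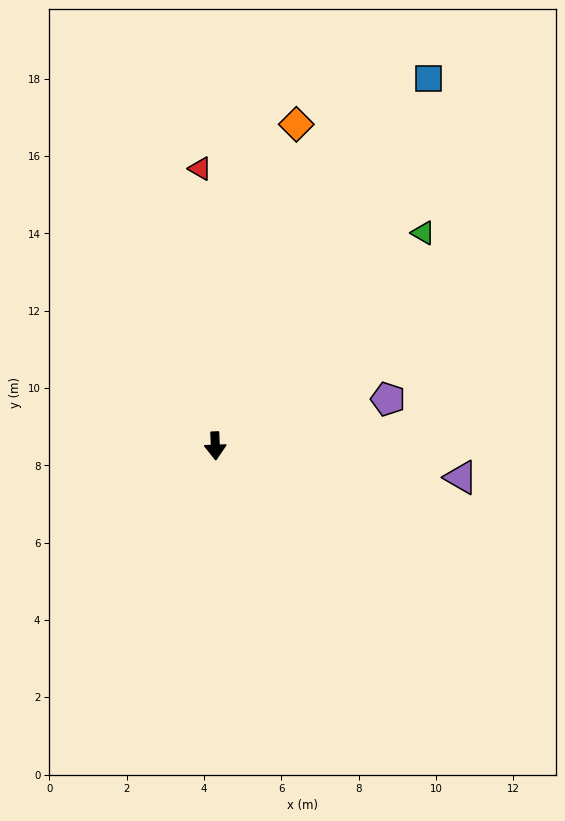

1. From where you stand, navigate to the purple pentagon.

turn left 103°, forward 4.6 m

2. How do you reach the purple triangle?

turn left 81°, forward 6.4 m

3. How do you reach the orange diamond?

turn left 164°, forward 8.6 m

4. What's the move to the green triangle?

turn left 134°, forward 7.7 m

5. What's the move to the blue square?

turn left 148°, forward 11.0 m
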